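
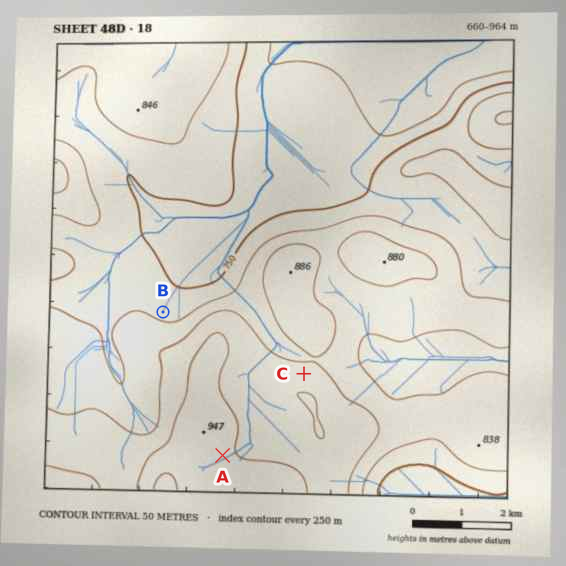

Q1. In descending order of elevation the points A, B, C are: A C B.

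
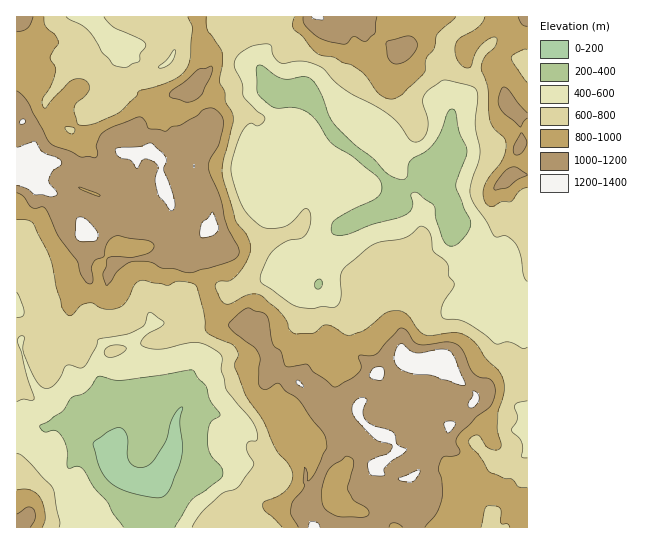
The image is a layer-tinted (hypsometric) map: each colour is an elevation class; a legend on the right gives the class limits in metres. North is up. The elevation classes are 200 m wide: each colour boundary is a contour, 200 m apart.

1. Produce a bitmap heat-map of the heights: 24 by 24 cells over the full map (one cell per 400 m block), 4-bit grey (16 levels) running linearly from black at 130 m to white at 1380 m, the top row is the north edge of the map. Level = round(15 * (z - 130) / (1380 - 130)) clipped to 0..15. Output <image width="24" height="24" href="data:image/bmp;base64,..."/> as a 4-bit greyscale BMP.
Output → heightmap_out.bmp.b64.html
<image width="24" height="24" href="data:image/bmp;base64,Qk2WAQAAAAAAAHYAAAAoAAAAGAAAABgAAAABAAQAAAAAACABAAATCwAAEwsAABAAAAAAAAAAAAAAABEREQAiIiIAMzMzAERERABVVVUAZmZmAHd3dwCIiIgAmZmZAKqqqgC7u7sAzMzMAN3d3QDu7u4A////ALhVMyNnd5y6u7qpiZdUIRI1d5uqzMypmHVDEAEjVnqqzdyZh1QxAREkVoqrzdyohkMhEREkV5m83czJhkQyIiEjWZrMy7zMlmVDMzIleqy7zMzMpmdlREQ1i7uqzd3ahmZ2ZWVXm6mZq8u4Zmd3dmZ5vIiHiZd2VWeIl3eJmXVXeHZURXiaqYiYdkRGd3dURXirqrvLllRFd3dVVXnNurzMl2VEVmU0VorNu8zMdVZDM0Qkd7zLvMy7ZFVUQzMmmO28zNzJVVVEQzI2mu26zdvJVURDNEIlesqJu7vLZUQ0RGU1iriHipqqdUM0VnU1m6iIeIq5YyJGeIVWqZiHZmepU1Roipd4mJh2VWaYZWeaq7iIiKhlZ3eHd3rLuqmImg=="/>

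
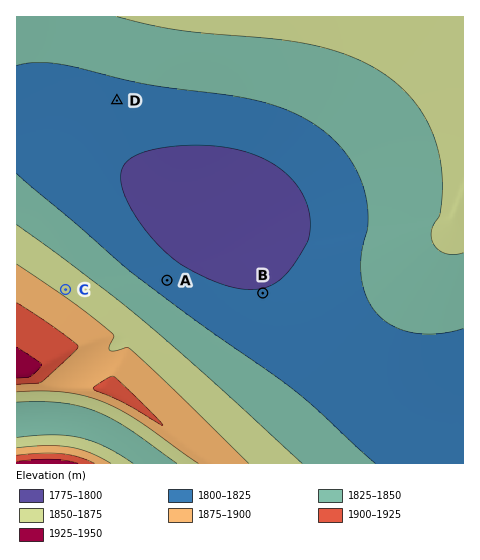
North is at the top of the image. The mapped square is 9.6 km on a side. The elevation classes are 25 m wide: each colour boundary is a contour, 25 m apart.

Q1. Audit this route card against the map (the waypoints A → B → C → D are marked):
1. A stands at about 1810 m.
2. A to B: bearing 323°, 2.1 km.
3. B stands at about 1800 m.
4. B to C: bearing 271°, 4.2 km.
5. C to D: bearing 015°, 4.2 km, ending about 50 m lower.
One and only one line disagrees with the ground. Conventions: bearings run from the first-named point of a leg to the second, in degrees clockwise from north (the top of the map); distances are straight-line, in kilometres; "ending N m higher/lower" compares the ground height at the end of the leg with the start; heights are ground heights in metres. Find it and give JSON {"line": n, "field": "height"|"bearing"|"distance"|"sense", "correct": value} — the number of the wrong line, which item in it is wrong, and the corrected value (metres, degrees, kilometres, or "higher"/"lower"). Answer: {"line": 2, "field": "bearing", "correct": 98}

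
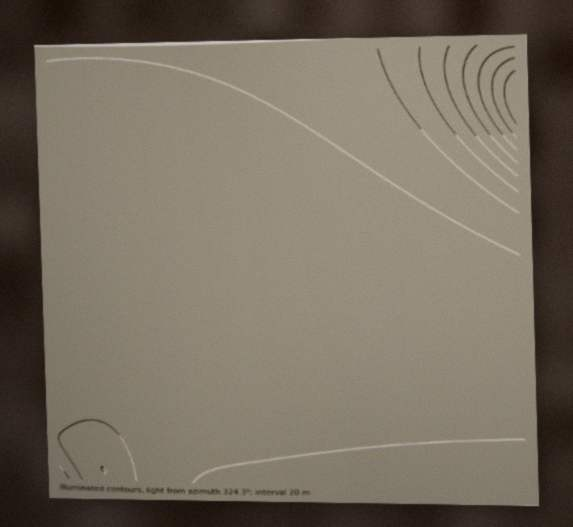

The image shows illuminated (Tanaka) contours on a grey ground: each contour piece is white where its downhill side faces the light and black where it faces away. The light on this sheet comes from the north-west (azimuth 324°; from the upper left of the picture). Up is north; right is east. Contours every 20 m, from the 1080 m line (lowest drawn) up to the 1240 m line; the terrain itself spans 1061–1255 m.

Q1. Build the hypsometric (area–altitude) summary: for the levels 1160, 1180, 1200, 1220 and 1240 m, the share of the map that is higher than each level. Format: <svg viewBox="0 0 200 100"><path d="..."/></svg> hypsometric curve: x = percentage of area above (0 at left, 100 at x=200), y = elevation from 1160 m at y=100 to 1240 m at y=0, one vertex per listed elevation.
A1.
<svg viewBox="0 0 200 100"><path d="M194 100l-3-25-5-25-25-25-150-25"/></svg>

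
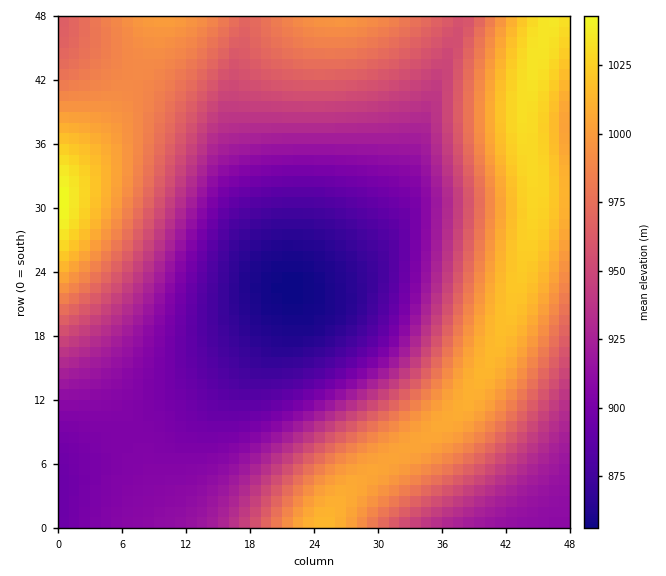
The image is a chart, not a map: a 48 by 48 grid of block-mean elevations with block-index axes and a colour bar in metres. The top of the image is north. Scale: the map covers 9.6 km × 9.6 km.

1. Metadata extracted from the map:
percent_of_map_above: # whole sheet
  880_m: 90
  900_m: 80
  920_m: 63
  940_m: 53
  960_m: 43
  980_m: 31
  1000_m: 17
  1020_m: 6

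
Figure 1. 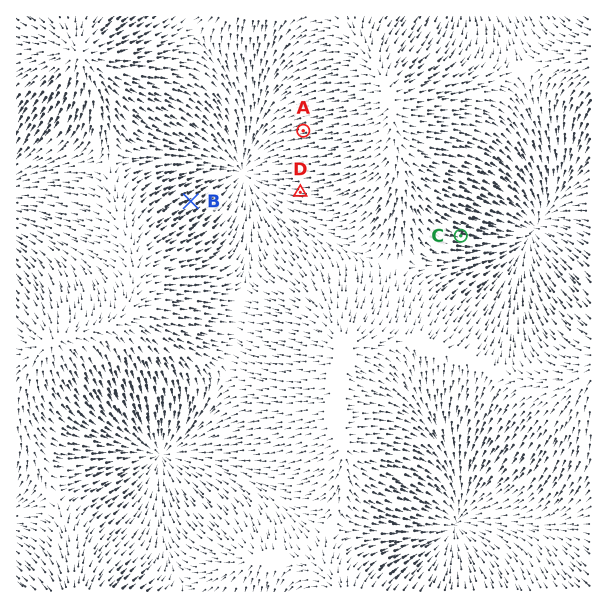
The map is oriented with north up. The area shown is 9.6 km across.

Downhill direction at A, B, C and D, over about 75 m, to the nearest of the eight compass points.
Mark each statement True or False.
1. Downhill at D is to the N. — False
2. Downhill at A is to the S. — False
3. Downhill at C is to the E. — True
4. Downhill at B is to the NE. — True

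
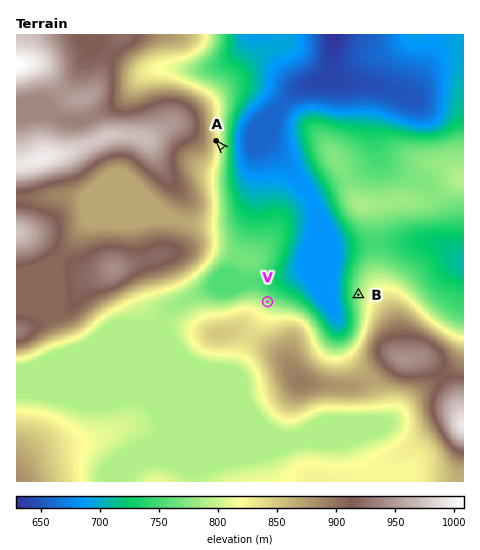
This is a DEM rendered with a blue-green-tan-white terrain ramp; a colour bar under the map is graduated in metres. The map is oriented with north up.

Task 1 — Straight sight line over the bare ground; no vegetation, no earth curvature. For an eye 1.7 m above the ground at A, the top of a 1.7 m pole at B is in view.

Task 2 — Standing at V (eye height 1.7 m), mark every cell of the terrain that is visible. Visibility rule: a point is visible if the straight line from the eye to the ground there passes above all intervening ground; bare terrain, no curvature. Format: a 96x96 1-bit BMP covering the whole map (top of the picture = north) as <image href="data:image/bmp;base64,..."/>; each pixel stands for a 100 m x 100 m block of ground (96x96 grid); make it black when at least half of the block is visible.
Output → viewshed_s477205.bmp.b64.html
<image width="96" height="96" href="data:image/bmp;base64,Qk2+BAAAAAAAAD4AAAAoAAAAYAAAAGAAAAABAAEAAAAAAIAEAAATCwAAEwsAAAIAAAAAAAAA////AAAAAAAAAAAAAAAAAAAAAAAAAAAAAAAAAAAAAAAAAAAAAAAAAAAAAAAAAAAAAAAAAAAAAAAAAAAAAAAAAAAAAAAAAAAAAAAAAAAAAAAAAAAAAAAAAAAAAAAAAAAAAAAAAAAAAAAAAAAAAAAAAAAAAAAAAAAAAAAAAAAAAAAAAAAAAAAAAAAAAAAAAAAAAAAAAAAAAAAAAAAAAAAAAAAAAAAAAAAAAAAAAAAAAAAAAAAAAAAAAAAAAAAAAAAAAAAAAAAAAAAAAAAAAAAAAAAAAAAAAAAAAAAAAAAAAAAAAAAAAAAAAAAAAAAAAAAAAAAAAAAAAAAAAAAAAAAAAAAAAAAAAAAAAAAAAAAAAAAAAAAAAAAAAAAAAAAAAAAAAAAAAAAAAAAAAAAAAAAAAAAAAAAAAAAAAAAAAAADAAAAAAAAAAAAAAAPAAAAAAAAAAAAAAAfAAAAAAAAAAAAAAAfAAAAAAAAAAAAAAA/AAAAAAAAAAAAAAA/AAAAAAAAAAAAAAA/gAAAAAAAAAAAQAB/gAAAAAAAAAAA4AB/gAAAAAAAAAAB8AD/gAAAAAAAAAAB8AD/gAAAAAAAAAAD8AH/gAAAAAAAAAAP4AP/gAAAAAAAAAAP4Af/AAAAAAAAAAAP4A//AAAAAAAAAAAP8D/+AAAAAAAAAAAf+P/+AAAAAAcAAAB////8AAAAAAf//AH////4AAAAAAP//4/////4AAAAAAP////////4AAAAAAAB///////4AAAAAAAAf//////4AAAAAAAAP//////4AAAAAAAAD/8H///4AAAAAAAAA/4D///4AAAAAAAAAf4B///8AAAAAAAAAf4B////AAAAAAAAAPwA////wAAAAAAAAfwAf////gAAAAAAA/wAH/////wAAAAAB/wAB/////8AAAAAD/wAA/////8AAAAAH/wAA/////8AAAAAP/wAA//B//8AAAAAP/wAA/+AAB8AAAAAf/wAA/8AAB8AAAAAMfwAA/8AAA8AAAAAAPwAA/4AAA8AAAAAAfwAA/4AAB8AAAAAAfwAA/4AAB4AAAAAA/wAB/4AAAwAAAAAA/wAB/wAAAgAAAADB/wAB/wAAAAAAAAHn/wAD/gAAAAAAAAP//wAD/AAAAAAAAAf//wAD+AAAAAAAAIH//wAH8AAAAAAAA4D//wAH4AAAAAAAAAA//wAHwAAAAAAAAAAf/4AHgAAAAAAAAAAH/4APAAAAAAAAAAAAf4AAAAAAAAAAAAAAP8AAAAAAAAAAAAAAH+AAAAAAAAAAAAAAB/AAAAAAAAAAAAAAA/wAAAAAAAAAAAAAAf4AAAAAAAAAAAAAAP+AAAAAAAAAAAAAAP/AAAAAAAAAAAAAAH/gAAAAAAAAAAAAAB/8AAAAAAAAAAAAAAf8AAAAAAAAAAAAAAf+AAAAAAAAAAAAAAf/AAAAAAAAAAAAAAf/AAAAAAAAAAAAAAP/gAAAAAAAAAAAAAH/gAAAAAAAAAAAAAD/gAAAAAAAAAAAfAD+AAAAAAAAAAAAfAD8AAAAAA="/>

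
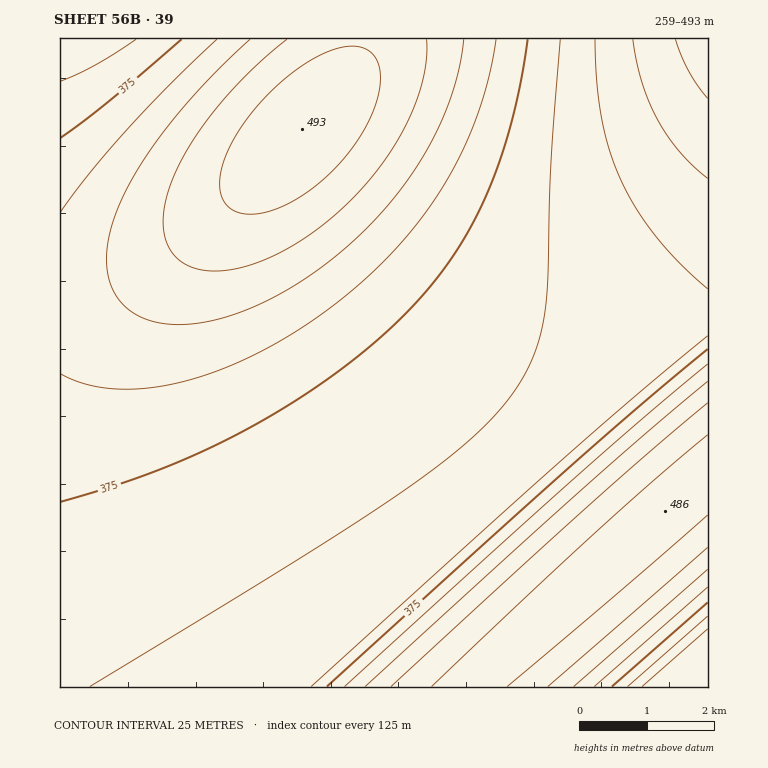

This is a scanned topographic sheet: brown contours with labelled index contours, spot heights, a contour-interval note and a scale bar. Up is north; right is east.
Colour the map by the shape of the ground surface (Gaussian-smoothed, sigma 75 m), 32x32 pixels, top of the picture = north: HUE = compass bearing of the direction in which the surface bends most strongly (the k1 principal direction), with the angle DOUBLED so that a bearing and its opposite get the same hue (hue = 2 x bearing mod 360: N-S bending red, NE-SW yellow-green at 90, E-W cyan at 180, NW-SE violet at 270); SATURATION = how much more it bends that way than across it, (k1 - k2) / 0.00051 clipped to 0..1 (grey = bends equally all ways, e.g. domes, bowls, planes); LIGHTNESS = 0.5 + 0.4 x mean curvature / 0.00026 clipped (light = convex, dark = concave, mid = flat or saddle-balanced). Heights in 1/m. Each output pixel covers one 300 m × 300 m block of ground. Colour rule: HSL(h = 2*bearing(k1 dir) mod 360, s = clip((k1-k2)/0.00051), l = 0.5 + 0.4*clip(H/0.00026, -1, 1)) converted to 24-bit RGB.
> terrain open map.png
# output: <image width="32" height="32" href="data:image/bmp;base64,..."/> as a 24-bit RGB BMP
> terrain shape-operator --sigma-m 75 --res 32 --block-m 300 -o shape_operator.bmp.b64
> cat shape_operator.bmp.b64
<image width="32" height="32" href="data:image/bmp;base64,Qk02DAAAAAAAADYAAAAoAAAAIAAAACAAAAABABgAAAAAAAAMAAATCwAAEwsAAAAAAAAAAAAAf4B/f4B/f4B/f4B/f4B/f4B/f4B/f4B/f4B/f4B/f4B/SH9eADMUS5Voqn6Zq36Zq36aq36aq36arH6arH6arH6arH6aq36aq36aq36Zq36Zqn6ZT5drADMURH9bf4B/f4B/f4B/f4B/f4B/f4B/f4B/f4B/f4B/f4B/f4B/f4B/f4B/V4FoADMUO41bqX6Yq36Zq36aq36aq36arH6arH6arH6arH6aq36aq36aq36aq36Zqn6ZXZ12ADUVNHpPgIB/f4B/f4B/f4B/f4B/f4B/f4B/f4B/f4B/f4B/f4B/f4B/f4B/ZIFwATsXKoNNqH6Xq36Zq36aq36aq36arH6arH6arH6arH6aq36aq36aq36aq36Zqn6Zn2qKAkIbgIB/f4B/f4B/f4B/f4B/f4B/f4B/f4B/f4B/f4B/f4B/f4B/f4B/f4B/boF1BEgfG3U+pnyVq36Zq36aq36aq36arH6arH6arH6arH6aq36aq36aq36aq36aqn6ZoXOPgIB/gIB/f4B/f4B/f4B/f4B/f4B/f4B/f4B/f4B/f4B/f4B/f4B/f4B/f4B/dYF6C1gpD2UwpHmTq36Zq36aq36aq36arH6arH6arH6arH6aq36aq36aq36aq36aq36ZgIB/gIB/gIB+f4B+f4B+f4B/f4B/f4B/f4B/f4B/f4B/f4B/f4B/f4B/f4B/f4B/eoB8FWY1BlMlonSQq36Zq36aq36aq36arH6arH6arH6arH6arH6aq36aq36aq36agIB+gIB+gIB+f4B+f4B+f4B+f4B+f4B+f4B+f4B/f4B/f4B/f4B/f4B/f4B/f4B/f4CAfIB+InJCAkIbn2uLq36Zq36aq36aq36arH6arH6arH6arH6arH6aq36aq36agH9+gIB+gIB+gIB+f4B+f4B+f4B+foB+foB+foB+foB+f4B/f4B/f4B/f4B/f4B/f4B/f4CAfoB/MnpOADUVXp13qn6Zq36aq36aq36arH6arH+arH+arH+arH6aq36agH9+gIB+gIB9gIB9f4B9f4B9f4B9foB9foB9foB+foB+foB+foB/f4B/f4B/f4B/f4B/f4B/f4CAf4B/Q39aADMUUJhtqn6Zq3+aq3+aq3+arH+arH+brH+brH+brH+bgX9+gX99gYB9gYF9gIB9f4B9f4B9foB9foB9fYB9fYB9foB+foB+foB+f4B/f4B/f4B/f4B/f4CAf4CAf4CAU4FlADMUQJBgqX6Zq3+aq3+aq3+arH+brH+brH+brH+bgX59gX99gYB9gYB9gYF8gIF8f4F8foB8fYB8fYB8fYB8fYB9fYB9foB+foB+foB/f4B/f4B/f4B/f4CAf4CAf4CAYIJuADcWL4dSqH6Yq3+aq3+bq3+brH+brH+brH+bgn19gn59gn99goB8gYF8gYF8f4F7foF7fYF7fIF7fIB7fIB8fIB9fYB9fYB+foB+foB/f4B/f4B/f4CAf4CAf4CAf4CAa4J0A0QdH3pEpn6Xq3+bq3+bq3+brH+brH+cg319g319g358gn98goF8goJ7gIJ7f4F7fYF6fIF6e4F6e4F7e4B7fIB8fIB9fYB+foB+foB/foB/f4CAf4CAf4CAf4CAf4CAc4J5CFQmEms2pHuWq3+bq3+bq3+crH+chH1/hHx9hH18g398g4B8g4F7goJ7gIJ6foJ6fIF6e4F5eoF6eoF6e4F7e4B8fIB9fYB+fYB+foB/foB/f4CAf4CAf4GAf4GAf4GBeIJ9EWMyCVoponeUq3+bq3+cq3+chXyAhXx+hXx9hX18hH98hIF7g4J7gYN6f4J5fIJ5e4J5eYF5eYF5eYF6eoF7e4F8fIF9fIF+fYF/foF/foGAfoGAf4GAf4GBf4GBf4GBe4J/HnA/A0kfoG+Tq3+cq3+chnyChnyAhnx+hnx8hn58hYB7hIJ7hIR6gYN6foJ5e4J4eYJ4eIF4eIF5eYF6eoF7eoF9e4F9fIF+fYF/foF/foGAfoGAf4GBf4GBf4GBf4GBfYKBLXlMADsYY2Wfq3+ch3yEh3yCiHyBiHx+iHx8h358hoF7hYN7g4R6f4N5fIN4eYJ3d4J3d4J4d4J5eIF7eYF8eoF9e4F+fIF+fYF/fYGAfoGAfoGBfoGBfoKBfoKCfoGCfoKCPX9ZADMVVZp7h3yGiHyFiXyDinyBinx/iXx8iH98h4J8hoR7goR6foR5eoN4d4N3doJ3doJ4d4J6eIJ7eYJ8eoF9e4F+fIF/fYF/fYKAfoKBfoKBfoKCfoKCfoKCfoGCfoGCTYJlADMVh3uIiXuIinyGi3yEjH2CjH1/i319iYB9iIN8hoV7gYV6fYR5eIN3doN3doJ4doJ5doJ6d4J8eIJ9eoJ+e4J+fIJ/fYKAfYKAfoKBfoKCfoKCfoKCfoKDfoGDfoGDW4RvhXuIiXuKi3yJjXyHjn2Fjn2DjX6AjH5+ioF+iIR9hoZ8gIV6e4R4d4N3dYN4dYN5dYN6doJ7d4J8eIJ9eoJ+e4J/fIKAfIKAfYKBfYOBfYOCfoODfoKDfYKDfYGDfYCDgnqIhnuKi3uMjXyKj32JkH6GkH6Ej3+BjX9/i4J/iIV+hIZ9foV7eYR4doR4dYN5dYN6dYN7doN8d4N9eIN+eYN/e4N/fIOAfIOBfYOBfYOCfYODfYODfYKDfYGDfYGDf3mIg3qJiHuLjnyNkH2MkX6Kkn+Ikn+FkYCDjoCAi4OAiIV/g4Z+fIR7eIR6doR6dYR7dIN7dYN8doN9d4N+eIN/eYN/e4OAe4OAfIOBfIOCfYODfYODfYODfYKDfIGDe3iHgHmJhXqLi3yNkH2Pkn6NlH+LlYCJlIGHkoGEj4GCi4SBh4aBgYV+e4R8eIR8doR8dIR8dIR9dYR9doN+d4N+eIN/eYOAeoOAe4OBfISCfISCfIODfIODfIKDfIGDeHeHfHiIgXqKh3uMjX2Pkn6QlH+OloCNl4GLloKIk4KGkIKEi4SCh4aCf4V/e4R+eIR+dYR+dIR+dIR+dYR+doR/d4R/eIR/eYSAeoSBe4SBe4SCfISDfISEfIKDe4GDdniGd3eIfHmJgnqLiXyOkH6RlICQl4GPmIKOmIKMl4OKlIOIkIOGi4SEhoaDf4WBe4WAd4WAdYR/dIR/dIR/dYR/doR/d4R/eYSAeYSAeoSBe4SBe4SCe4ODe4ODe4GDdXqGdnmHd3eIfXmKg3yMi36PkoCRloGRmIKQmoOOmoSNmISLlISJkISHioSGg4WEf4WDeoWCd4WBdYWBdYWAdYSAdoSAd4SAeISAeYSAeYSAeoSBeoSCeoOCeoODeoKDdXuFdXqGdnmHeHiIfnqKhX2Mjn+QlIGRl4KRmoOQm4SPm4SOmISMlISLj4SJiYSHg4SFfoWFeoWEd4WCdoWCdYWBdYSAdoSAd4SAeISAeYSAeYSAeoOBeoOCeoOCeoKCdHyEdHyFdXuGdnqHeXqIgHyKiH+MkIGQlYKQmYOQm4SQnISPm4WOmIWNlISMj4SKiYSJgoKGfoSFeoWFd4WDdoWCdoSBdoSAd4SAd4R/eIR/eYSAeYOAeYOBeYKBeYKCdH2EdH2EdH2FdXyFd3yGenuHgX6JioCNkYKPloOPmoSPnISPnIWPm4WOmISNk4SMjoSLiIOJgYGGfYOFeoSFeISDd4SCdoSBd4SAd4R/eIR/eIN/eIN/eYKAeYKAeYGBdH6Dc36Dc36EdH6Edn2FeH2FfH2GhICJjYKMkoONloSNmoSOnISOnISOmoSOl4SNkoOMjYOLh4KJgICGfYKFeoOEeISDd4SCd4SAd4N/d4N/eIN/eIJ/eIJ/eIF/eIGAdX+CdH6Cc36Dc3+DdH+Ddn+Een+Efn+FhoGIjYOJkoOKl4OLmoSMnISMm4SNmYONloOMkYKLjIKKhoGIf4CFfYGEe4OEeYOCeIOBeIOAeIN/eIJ+eIJ+eIF+eIF+eIB+dX+BdH+Cc3+Cc3+Cc4CCdYCDeIGDe4GDgICEiIKFjYKGk4OHl4OImoOKm4OKmoOLmIKLlIKLkIGKi4GJhYCHf3+EfYGDe4KDeoKBeYKAeIJ+eIJ+eIF9eIF9d4B9d399"/>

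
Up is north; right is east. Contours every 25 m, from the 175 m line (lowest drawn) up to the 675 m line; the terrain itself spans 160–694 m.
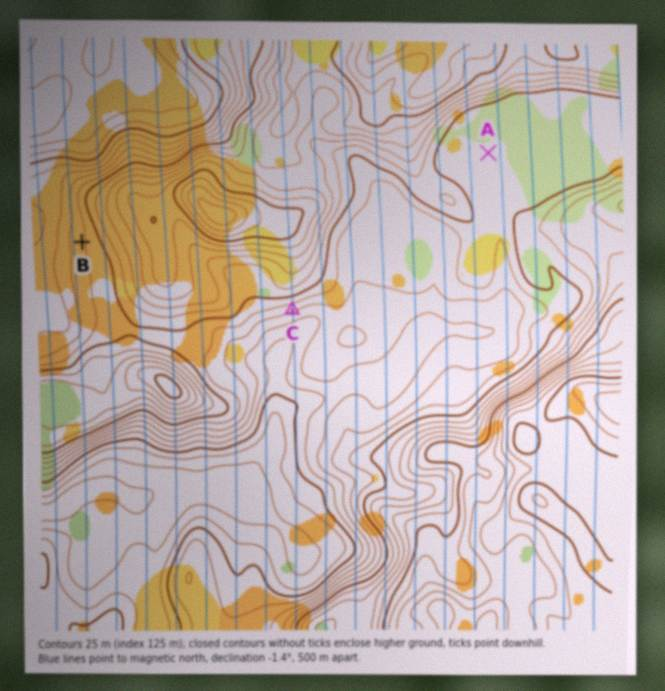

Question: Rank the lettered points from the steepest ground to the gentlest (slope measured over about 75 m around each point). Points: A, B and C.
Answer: C B A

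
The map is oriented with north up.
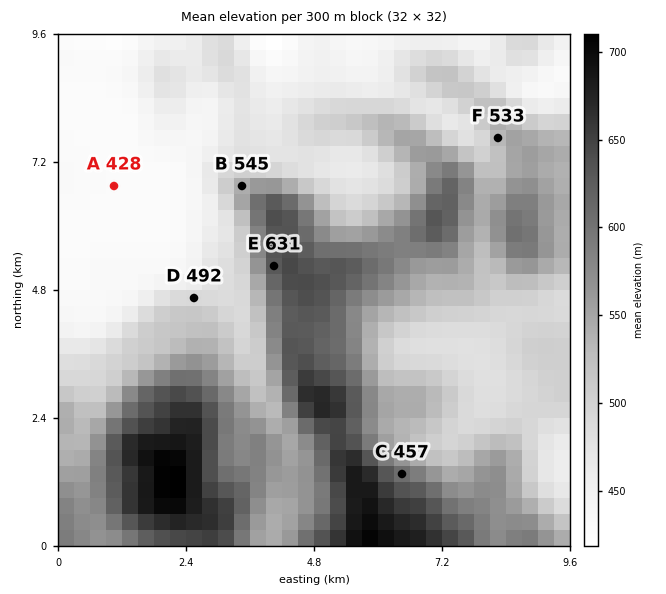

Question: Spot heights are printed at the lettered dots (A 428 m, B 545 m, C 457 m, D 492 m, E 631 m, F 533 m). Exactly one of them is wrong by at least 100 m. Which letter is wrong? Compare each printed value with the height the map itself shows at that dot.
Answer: C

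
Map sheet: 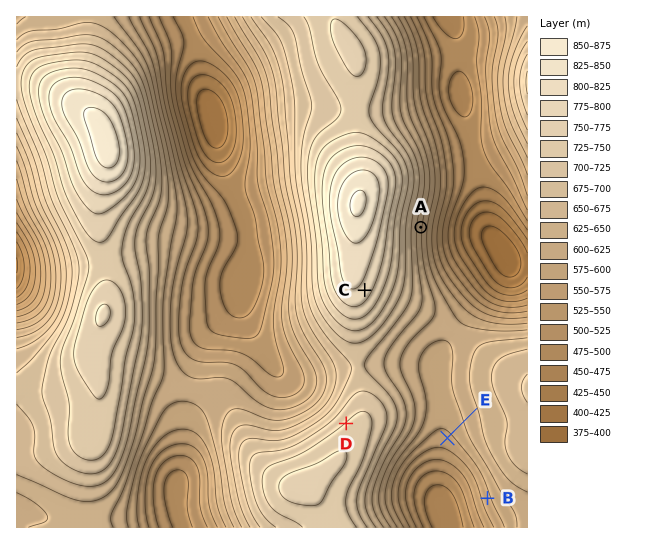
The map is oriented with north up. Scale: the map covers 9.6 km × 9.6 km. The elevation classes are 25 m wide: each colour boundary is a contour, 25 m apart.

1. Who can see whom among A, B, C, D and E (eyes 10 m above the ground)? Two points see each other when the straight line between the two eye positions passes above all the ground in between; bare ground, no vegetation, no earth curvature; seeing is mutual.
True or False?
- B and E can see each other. True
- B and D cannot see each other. True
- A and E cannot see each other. True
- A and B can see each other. False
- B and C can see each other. True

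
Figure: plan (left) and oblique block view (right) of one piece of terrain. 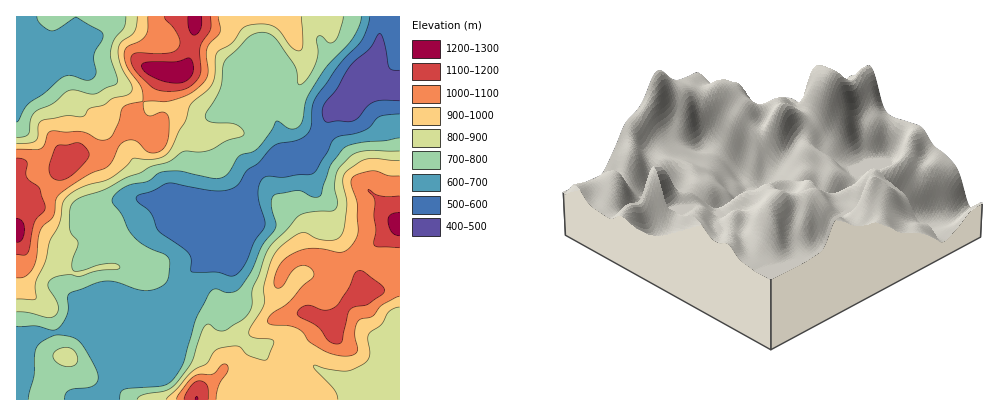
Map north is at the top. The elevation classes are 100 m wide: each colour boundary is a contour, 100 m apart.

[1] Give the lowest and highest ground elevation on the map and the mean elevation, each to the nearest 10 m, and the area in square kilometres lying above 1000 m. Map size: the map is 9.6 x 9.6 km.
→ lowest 460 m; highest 1270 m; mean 810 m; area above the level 17.6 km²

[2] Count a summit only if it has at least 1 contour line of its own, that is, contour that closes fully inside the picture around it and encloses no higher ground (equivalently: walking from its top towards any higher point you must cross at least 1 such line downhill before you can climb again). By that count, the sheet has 3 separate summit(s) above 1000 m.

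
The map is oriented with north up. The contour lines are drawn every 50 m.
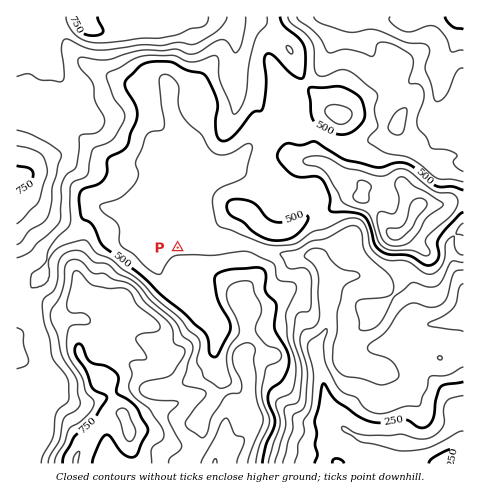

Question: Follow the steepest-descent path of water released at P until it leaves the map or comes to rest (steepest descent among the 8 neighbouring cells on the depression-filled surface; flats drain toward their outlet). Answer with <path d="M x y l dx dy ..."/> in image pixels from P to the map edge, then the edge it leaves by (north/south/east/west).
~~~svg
<path d="M178 248l8-9 0-1 1 0 6 6 3 1 56 0 15 7 14 1 11 5 24-1 5 5 5 8 0 36 2 5 0 14-3 8-6 7-3 4-1 4 0 8 3 4 1 7 3 8 3 20 1 1 2 11 2 5 13 16 5 4 15 7 20 1 1 1 6 0 2 3 33 0 1-2 8-1 3-2 3-1 14-13 5-11 4 2"/>
exit: east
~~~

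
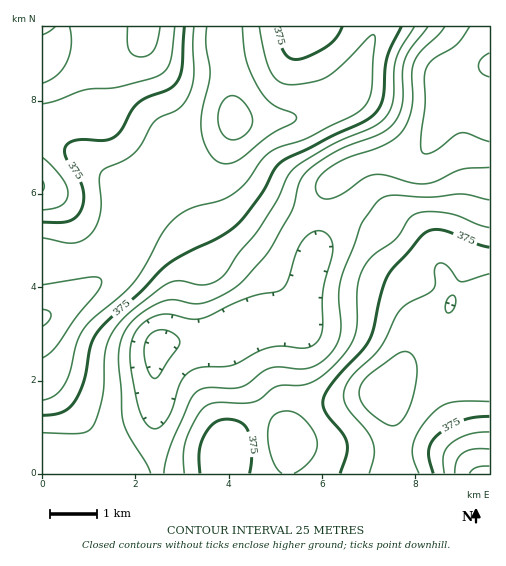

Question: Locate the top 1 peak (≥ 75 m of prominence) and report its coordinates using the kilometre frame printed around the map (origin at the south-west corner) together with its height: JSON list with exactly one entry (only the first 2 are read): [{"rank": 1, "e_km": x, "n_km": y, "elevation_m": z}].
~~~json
[{"rank": 1, "e_km": 4.11, "n_km": 7.59, "elevation_m": 461}]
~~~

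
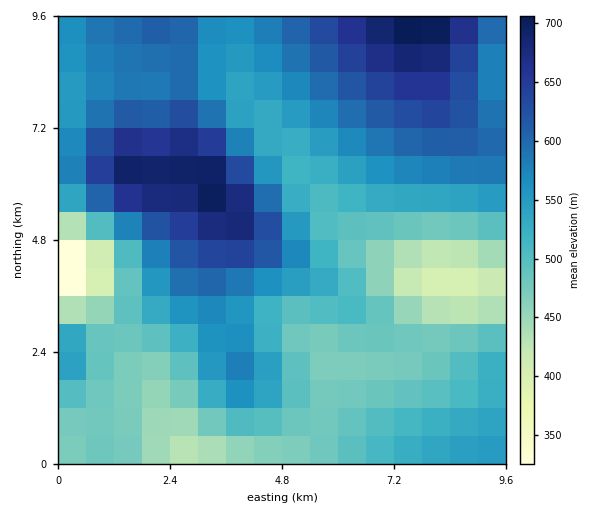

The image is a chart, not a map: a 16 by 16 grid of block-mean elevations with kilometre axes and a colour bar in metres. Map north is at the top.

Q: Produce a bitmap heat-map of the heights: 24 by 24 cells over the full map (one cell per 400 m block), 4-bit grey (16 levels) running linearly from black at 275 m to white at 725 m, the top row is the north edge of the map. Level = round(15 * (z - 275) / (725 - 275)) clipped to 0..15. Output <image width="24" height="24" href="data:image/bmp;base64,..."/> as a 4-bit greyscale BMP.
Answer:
<image width="24" height="24" href="data:image/bmp;base64,Qk2WAQAAAAAAAHYAAAAoAAAAGAAAABgAAAABAAQAAAAAACABAAATCwAAEwsAABAAAAAAAAAAAAAAABEREQAiIiIAMzMzAERERABVVVUAZmZmAHd3dwCIiIgAmZmZAKqqqgC7u7sAzMzMAN3d3QDu7u4A////AGd3ZlVWZmd3iImZmWd3ZlZnd3d3eIiZmXd3ZmZ4iHd3eIiImXd3ZmeZmHd3d3eIiJd3ZniaqYd3d3d3iKh3ZniqqXdmZ3d3iJh3d4mqmHd3d3d3eId3iJmqmHd3d3ZmZkVniaqqmIiIh2VVVSNXiqu6qZmIdlRERRJHmrvLu6mHdlREVSNXm8zMy6mHdmVVZkZ5vM3d3Kh3d3dmd3irzd3u25h4iIiIiJrN7t7uypiImZmZmave7u7tuYiJmaqqqqve7e7bqYiZqqu7u5vN3N3KmImaq7u7u5q8u8ypmZmqu8zMupqru7upmZqrvMzMupqqqrqZmaq8zN3cupqqq7qZmqu83d7cupqru7qZqrvM3u7tyqq7u7qqqrvN3u/tyg=="/>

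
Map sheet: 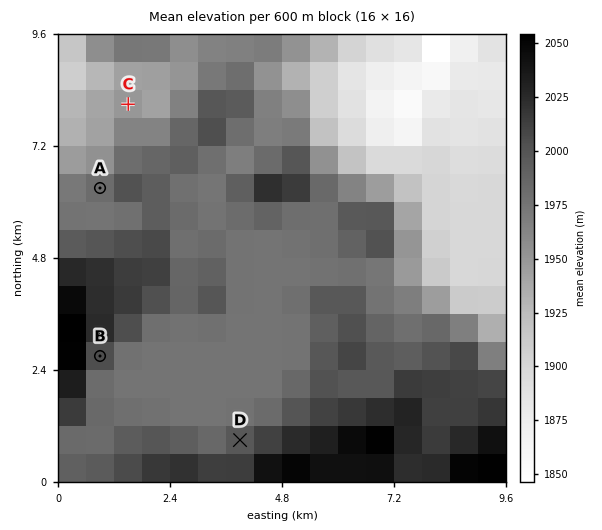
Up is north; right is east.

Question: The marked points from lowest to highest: C A D B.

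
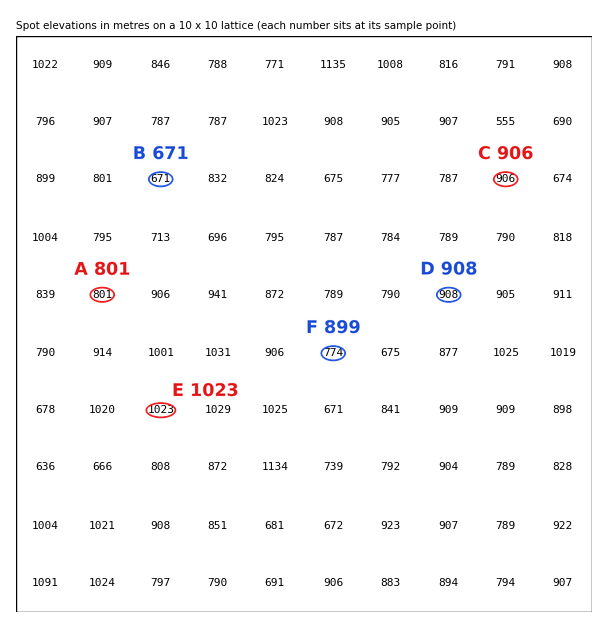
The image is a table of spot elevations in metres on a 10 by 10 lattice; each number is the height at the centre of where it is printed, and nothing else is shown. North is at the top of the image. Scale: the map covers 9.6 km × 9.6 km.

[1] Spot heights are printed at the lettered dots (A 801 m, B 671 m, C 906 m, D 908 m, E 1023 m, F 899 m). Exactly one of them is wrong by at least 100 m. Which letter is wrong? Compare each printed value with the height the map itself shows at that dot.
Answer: F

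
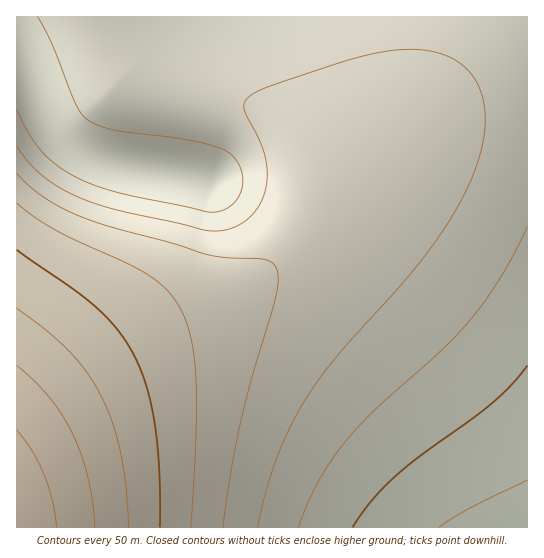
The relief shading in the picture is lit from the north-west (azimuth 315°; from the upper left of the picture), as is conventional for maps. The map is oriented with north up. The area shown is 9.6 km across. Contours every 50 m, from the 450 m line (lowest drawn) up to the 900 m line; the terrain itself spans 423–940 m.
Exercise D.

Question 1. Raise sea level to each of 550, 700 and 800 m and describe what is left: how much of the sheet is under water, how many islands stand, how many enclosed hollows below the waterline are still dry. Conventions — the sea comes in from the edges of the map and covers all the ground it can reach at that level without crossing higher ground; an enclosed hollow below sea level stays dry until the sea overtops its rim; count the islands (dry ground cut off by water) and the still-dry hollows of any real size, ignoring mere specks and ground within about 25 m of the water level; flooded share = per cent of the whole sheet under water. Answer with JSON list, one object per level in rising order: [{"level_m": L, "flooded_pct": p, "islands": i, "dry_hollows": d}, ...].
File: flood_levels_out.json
[{"level_m": 550, "flooded_pct": 20, "islands": 0, "dry_hollows": 0}, {"level_m": 700, "flooded_pct": 82, "islands": 0, "dry_hollows": 0}, {"level_m": 800, "flooded_pct": 93, "islands": 0, "dry_hollows": 0}]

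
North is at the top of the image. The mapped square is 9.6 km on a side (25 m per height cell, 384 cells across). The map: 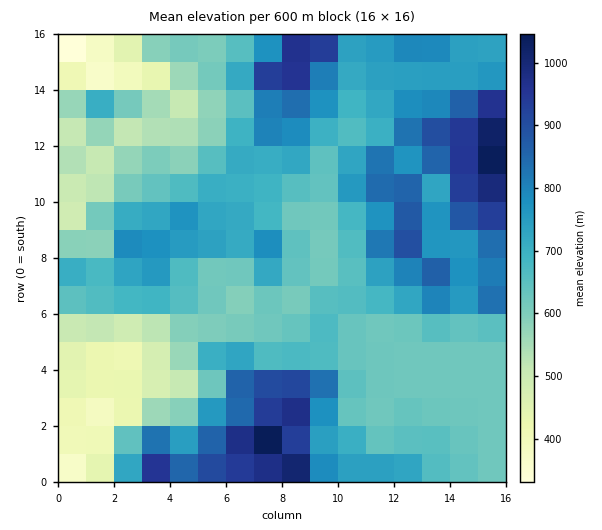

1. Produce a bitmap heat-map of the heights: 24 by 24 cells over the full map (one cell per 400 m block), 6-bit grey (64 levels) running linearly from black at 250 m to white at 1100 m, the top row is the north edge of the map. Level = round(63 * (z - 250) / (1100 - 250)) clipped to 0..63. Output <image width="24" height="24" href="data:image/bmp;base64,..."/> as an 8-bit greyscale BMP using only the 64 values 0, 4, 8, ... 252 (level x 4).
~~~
<image width="24" height="24" href="data:image/bmp;base64,Qk12BgAAAAAAADYEAAAoAAAAGAAAABgAAAABAAgAAAAAAEACAAATCwAAEwsAAAABAAAAAAAAAAAAAAEBAQACAgIAAwMDAAQEBAAFBQUABgYGAAcHBwAICAgACQkJAAoKCgALCwsADAwMAA0NDQAODg4ADw8PABAQEAAREREAEhISABMTEwAUFBQAFRUVABYWFgAXFxcAGBgYABkZGQAaGhoAGxsbABwcHAAdHR0AHh4eAB8fHwAgICAAISEhACIiIgAjIyMAJCQkACUlJQAmJiYAJycnACgoKAApKSkAKioqACsrKwAsLCwALS0tAC4uLgAvLy8AMDAwADExMQAyMjIAMzMzADQ0NAA1NTUANjY2ADc3NwA4ODgAOTk5ADo6OgA7OzsAPDw8AD09PQA+Pj4APz8/AEBAQABBQUEAQkJCAENDQwBEREQARUVFAEZGRgBHR0cASEhIAElJSQBKSkoAS0tLAExMTABNTU0ATk5OAE9PTwBQUFAAUVFRAFJSUgBTU1MAVFRUAFVVVQBWVlYAV1dXAFhYWABZWVkAWlpaAFtbWwBcXFwAXV1dAF5eXgBfX18AYGBgAGFhYQBiYmIAY2NjAGRkZABlZWUAZmZmAGdnZwBoaGgAaWlpAGpqagBra2sAbGxsAG1tbQBubm4Ab29vAHBwcABxcXEAcnJyAHNzcwB0dHQAdXV1AHZ2dgB3d3cAeHh4AHl5eQB6enoAe3t7AHx8fAB9fX0Afn5+AH9/fwCAgIAAgYGBAIKCggCDg4MAhISEAIWFhQCGhoYAh4eHAIiIiACJiYkAioqKAIuLiwCMjIwAjY2NAI6OjgCPj48AkJCQAJGRkQCSkpIAk5OTAJSUlACVlZUAlpaWAJeXlwCYmJgAmZmZAJqamgCbm5sAnJycAJ2dnQCenp4An5+fAKCgoAChoaEAoqKiAKOjowCkpKQApaWlAKampgCnp6cAqKioAKmpqQCqqqoAq6urAKysrACtra0Arq6uAK+vrwCwsLAAsbGxALKysgCzs7MAtLS0ALW1tQC2trYAt7e3ALi4uAC5ubkAurq6ALu7uwC8vLwAvb29AL6+vgC/v78AwMDAAMHBwQDCwsIAw8PDAMTExADFxcUAxsbGAMfHxwDIyMgAycnJAMrKygDLy8sAzMzMAM3NzQDOzs4Az8/PANDQ0ADR0dEA0tLSANPT0wDU1NQA1dXVANbW1gDX19cA2NjYANnZ2QDa2toA29vbANzc3ADd3d0A3t7eAN/f3wDg4OAA4eHhAOLi4gDj4+MA5OTkAOXl5QDm5uYA5+fnAOjo6ADp6ekA6urqAOvr6wDs7OwA7e3tAO7u7gDv7+8A8PDwAPHx8QDy8vIA8/PzAPT09AD19fUA9vb2APf39wD4+PgA+fn5APr6+gD7+/sA/Pz8AP39/QD+/v4A////ACAkQHDQzLS4yMjI1OzEmJSUmJyEeHRsbCwoQHjIwKioxNjc7NyolJCMeHh8eHRwbDAkMFyUoIiYuNTY8NygjIh4cHR8dHRwbDAoJDBQcGyAqLS41NzAjHhsbHR0cHBsbDA4LDA4QEhYiKy81NTImHBsbGxsbGxsbDg8MDQ8SExcdKzAvMS4qHx0cGxsbGxsbDw0MDA4SFhwlKCQhIiEgHRwcHBsbGxsbEA8PDQ0RFhsdGxwcHB0cGxsbGxwcGxsbFBUVFRQXGhsaGhsbHB4hHRwbGx8eHSAfGx0dHh8gHx0bGRkbGh0gIB8gICUnIygrISMiIyUiHx0bGRwfGxscHR0hJiovKCguIiEdISglIBwbGyElHxsbHSQnKS8rJiYqGxoZJiomIyQjIicpHxsbHSYsLy8jIyoqExQcKCYmKikjIiIiHBsbHSQpLS8kJzAuERQeISAjJiQjIyEgHBscICMnLS8jLTYzEhMWGh4dISEjIiEhHhseJCcsMScjMDc2FhISGBwbGxwhISEhIh0eJSsxKiMmMjY7FRUTFhkaGBkfIyMjJSAdICgoJSwxMzc8EhgVExYWFRcaICcoJyQfHiAiKjAyNDY7ERoeFRQWFRUXGyQrKikjHyEjKCssMDU6GR8kHhoVERYbHSQsLCwlISIkJycnKjA0Eg0MDQwMFBscIC41NDIkIiQlJSQkJSYnAwMEBw0WGxoaHSkuMzcpJCQkJScnJCQkBgkMDxUcGxobHSAmMjwxJCQmKSknJCQkA=="/>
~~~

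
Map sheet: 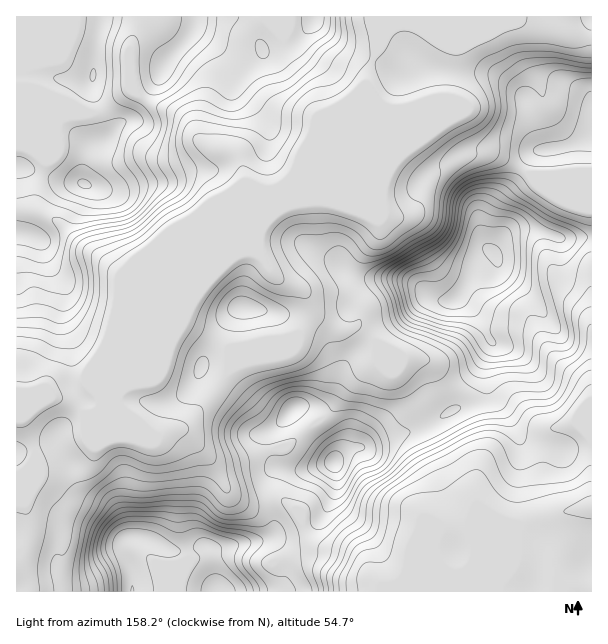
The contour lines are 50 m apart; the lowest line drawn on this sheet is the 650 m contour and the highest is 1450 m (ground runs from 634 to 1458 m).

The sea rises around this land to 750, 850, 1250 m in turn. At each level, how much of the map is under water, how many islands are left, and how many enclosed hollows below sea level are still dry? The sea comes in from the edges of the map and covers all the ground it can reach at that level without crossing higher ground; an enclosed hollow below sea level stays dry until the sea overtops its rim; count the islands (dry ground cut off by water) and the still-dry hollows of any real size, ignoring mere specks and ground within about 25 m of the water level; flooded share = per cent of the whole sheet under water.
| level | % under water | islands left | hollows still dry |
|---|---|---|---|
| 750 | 25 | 0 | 0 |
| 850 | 44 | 1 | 0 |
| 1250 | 93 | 3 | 0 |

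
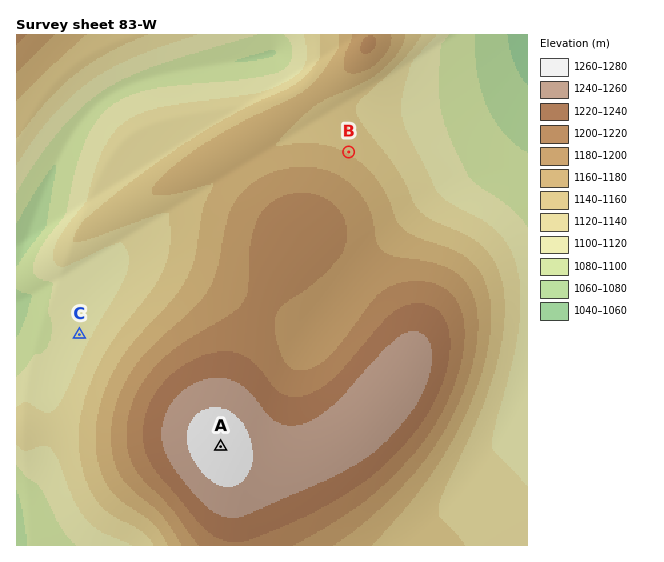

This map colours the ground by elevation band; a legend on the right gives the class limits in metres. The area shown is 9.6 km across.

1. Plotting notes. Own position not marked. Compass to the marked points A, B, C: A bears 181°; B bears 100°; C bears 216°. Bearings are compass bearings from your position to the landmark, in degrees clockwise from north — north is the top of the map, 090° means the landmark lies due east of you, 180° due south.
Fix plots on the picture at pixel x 227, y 131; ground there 1160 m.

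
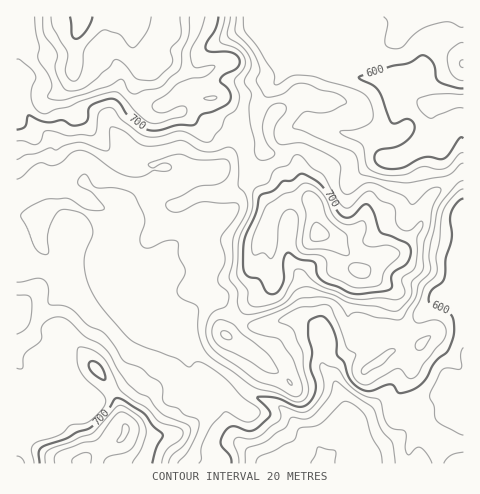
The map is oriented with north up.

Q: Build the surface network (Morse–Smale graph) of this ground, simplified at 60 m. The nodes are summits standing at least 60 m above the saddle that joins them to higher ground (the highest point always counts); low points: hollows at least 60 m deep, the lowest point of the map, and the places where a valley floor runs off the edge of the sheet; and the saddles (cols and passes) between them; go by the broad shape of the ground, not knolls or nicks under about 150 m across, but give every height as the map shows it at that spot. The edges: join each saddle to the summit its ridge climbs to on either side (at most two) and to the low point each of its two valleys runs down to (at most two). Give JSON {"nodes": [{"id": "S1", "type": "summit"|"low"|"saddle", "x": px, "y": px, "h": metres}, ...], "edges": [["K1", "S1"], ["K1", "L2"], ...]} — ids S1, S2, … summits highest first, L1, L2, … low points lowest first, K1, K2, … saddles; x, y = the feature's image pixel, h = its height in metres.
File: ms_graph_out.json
{"nodes": [
{"id": "S1", "type": "summit", "x": 82, "y": 18, "h": 809},
{"id": "S2", "type": "summit", "x": 318, "y": 234, "h": 766},
{"id": "S3", "type": "summit", "x": 84, "y": 460, "h": 763},
{"id": "L1", "type": "low", "x": 325, "y": 462, "h": 510},
{"id": "L2", "type": "low", "x": 463, "y": 102, "h": 567},
{"id": "K1", "type": "saddle", "x": 224, "y": 341, "h": 676},
{"id": "K2", "type": "saddle", "x": 244, "y": 150, "h": 667},
{"id": "K3", "type": "saddle", "x": 259, "y": 139, "h": 657},
{"id": "K4", "type": "saddle", "x": 456, "y": 176, "h": 647}],
"edges": [["K1", "S2"], ["K1", "S3"], ["K1", "L1"], ["K2", "S1"], ["K2", "S2"], ["K2", "L1"], ["K3", "S1"], ["K3", "L1"], ["K3", "L2"], ["K4", "S1"], ["K4", "S2"], ["K4", "L1"], ["K4", "L2"]]}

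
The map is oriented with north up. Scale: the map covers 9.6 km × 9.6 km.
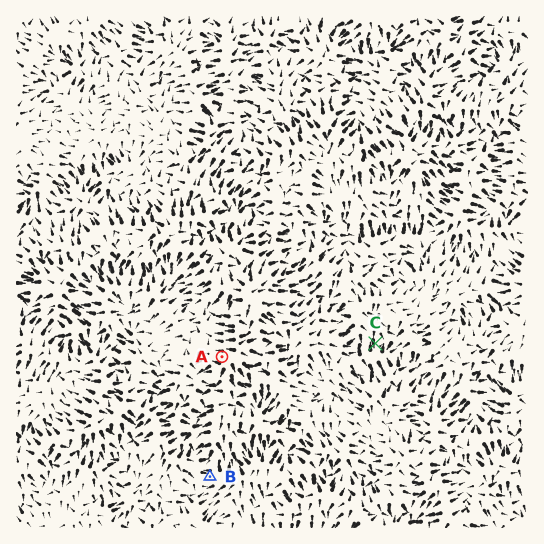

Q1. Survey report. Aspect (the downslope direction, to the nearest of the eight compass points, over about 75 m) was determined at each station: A NW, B W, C S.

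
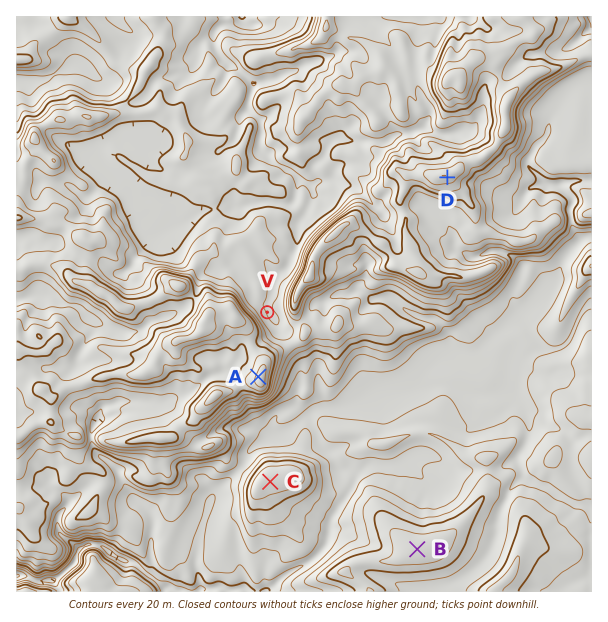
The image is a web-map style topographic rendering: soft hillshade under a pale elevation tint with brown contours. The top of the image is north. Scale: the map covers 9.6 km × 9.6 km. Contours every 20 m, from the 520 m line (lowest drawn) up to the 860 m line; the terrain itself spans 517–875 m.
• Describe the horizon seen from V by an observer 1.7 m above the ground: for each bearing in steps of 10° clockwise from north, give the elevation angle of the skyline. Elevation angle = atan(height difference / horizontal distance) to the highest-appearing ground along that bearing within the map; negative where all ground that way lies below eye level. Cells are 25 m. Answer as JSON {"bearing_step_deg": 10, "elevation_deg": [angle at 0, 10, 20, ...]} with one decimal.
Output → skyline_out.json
{"bearing_step_deg": 10, "elevation_deg": [0.2, 0.6, 0.7, 0.7, 5.8, 8.9, 11.2, 11.8, 11.1, 9.2, 6.3, 3.9, 3.9, 3.1, 2.4, 2.7, 3.9, 6.1, 7.9, 7.9, 11.1, 14.0, 16.0, 17.2, 17.7, 17.3, 16.1, 14.7, 12.8, 9.9, 5.3, 2.2, 1.2, 1.5, 1.6, 1.0]}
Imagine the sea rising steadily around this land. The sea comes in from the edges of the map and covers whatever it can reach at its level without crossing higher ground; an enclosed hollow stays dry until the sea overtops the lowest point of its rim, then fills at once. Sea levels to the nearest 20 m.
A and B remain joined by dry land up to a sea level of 640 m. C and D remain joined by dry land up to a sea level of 660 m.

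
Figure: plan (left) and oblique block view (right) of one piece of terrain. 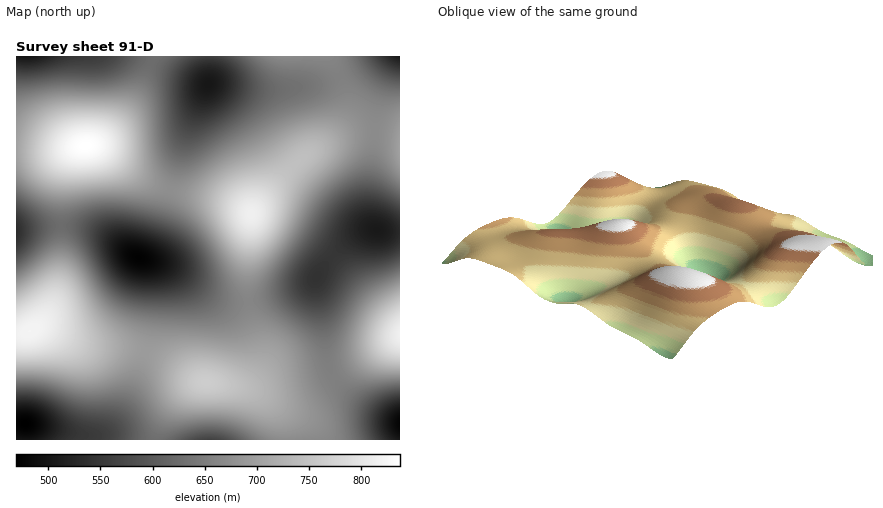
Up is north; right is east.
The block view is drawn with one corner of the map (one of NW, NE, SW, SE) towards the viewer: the NW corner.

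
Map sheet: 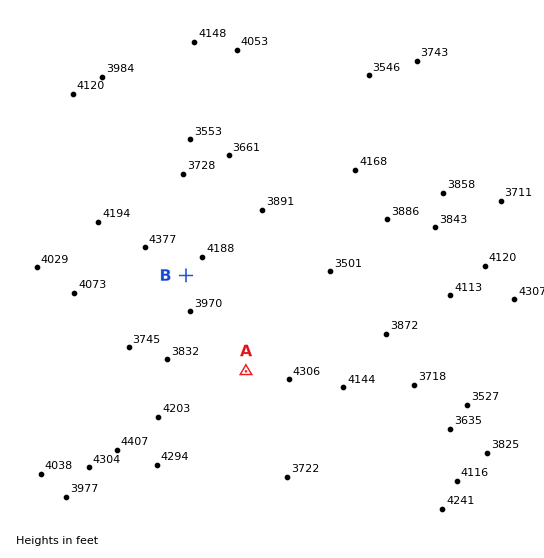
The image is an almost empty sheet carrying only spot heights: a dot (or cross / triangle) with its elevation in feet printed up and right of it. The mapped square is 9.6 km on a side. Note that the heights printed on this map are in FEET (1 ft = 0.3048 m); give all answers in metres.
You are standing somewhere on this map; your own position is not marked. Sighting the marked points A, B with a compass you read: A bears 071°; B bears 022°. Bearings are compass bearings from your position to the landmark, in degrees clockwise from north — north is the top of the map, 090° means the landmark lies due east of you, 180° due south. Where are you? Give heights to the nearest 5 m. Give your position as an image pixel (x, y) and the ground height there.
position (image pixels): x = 131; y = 411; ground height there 1280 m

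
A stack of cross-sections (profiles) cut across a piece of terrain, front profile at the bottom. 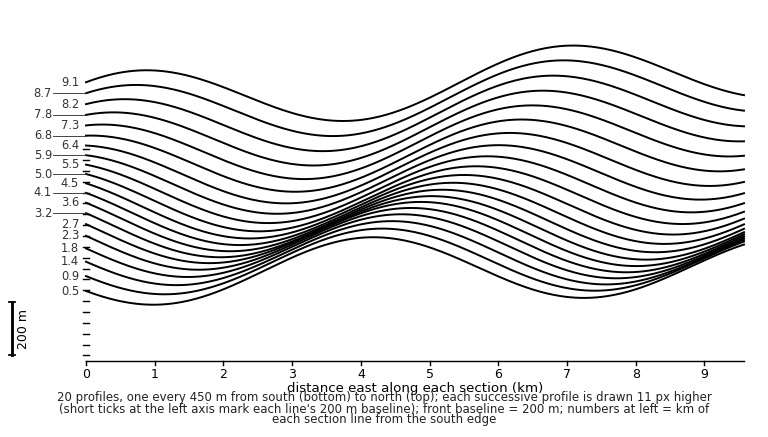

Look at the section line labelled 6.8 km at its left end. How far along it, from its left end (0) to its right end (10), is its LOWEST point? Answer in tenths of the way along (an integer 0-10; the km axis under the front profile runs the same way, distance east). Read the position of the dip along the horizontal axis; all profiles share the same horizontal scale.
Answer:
3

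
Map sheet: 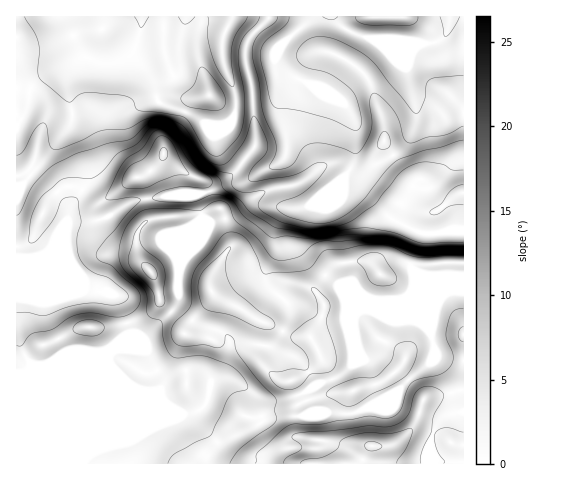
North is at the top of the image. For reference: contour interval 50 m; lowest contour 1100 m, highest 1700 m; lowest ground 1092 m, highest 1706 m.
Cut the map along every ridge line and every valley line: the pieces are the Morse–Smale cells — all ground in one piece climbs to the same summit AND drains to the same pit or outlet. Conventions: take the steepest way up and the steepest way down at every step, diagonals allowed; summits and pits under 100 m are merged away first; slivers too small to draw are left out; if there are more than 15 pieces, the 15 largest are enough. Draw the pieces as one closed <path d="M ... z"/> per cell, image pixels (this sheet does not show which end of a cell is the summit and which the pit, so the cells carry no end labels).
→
<path d="M463 16l-193 0-19 20-6 17 8 41 2 52-11 15 17 11-15 10-18 2-29 10-17-1-46 7-27 17-14 4-25 0-4 5 5-19 10-17-7-4-8 0-18 17 0-10-23-19 10-14 4-27-5-6-18-11 1 348 447-1z"/><path d="M269 16l-252 0-1 99 6 6 12 6 5 6-4 27-10 14 23 19 1 7 17-14 8 0 7 4 3-2 2-5 0-11-15-41 1-22-5-22 1-10 8-13 7-6 16 5 16 0 11-5 7-7 2 6 18 23 6 22 27 10 18 11 13 3 6-2-4 9 2 8 7 8 16 12 11-15-2-52-7-30 0-18 5-10z"/><path d="M133 51l-7 7-11 5-16 0-16-5-7 6-8 13-1 10 5 22-1 22 15 41 0 11-4 7 13 10 7 2 28-22 11-3 10-6 10-10 3-6 4 7 14 9 25 11 13 0 12-7 12-14-23-20-2-8 5-8-20-2-18-11-27-10-6-22-18-23z"/><path d="M164 155l-3 6-10 10-10 6-11 3-28 22-7-2-13-10-11 17-4 15 32-2 37-20 46-7 17 1 9-2 20-8 18-2 15-10-18-10-11 13-12 7-9 1-29-12-14-9z"/>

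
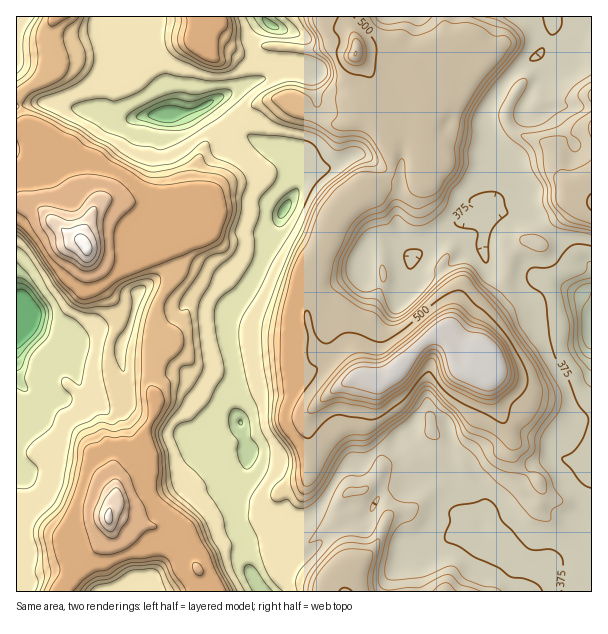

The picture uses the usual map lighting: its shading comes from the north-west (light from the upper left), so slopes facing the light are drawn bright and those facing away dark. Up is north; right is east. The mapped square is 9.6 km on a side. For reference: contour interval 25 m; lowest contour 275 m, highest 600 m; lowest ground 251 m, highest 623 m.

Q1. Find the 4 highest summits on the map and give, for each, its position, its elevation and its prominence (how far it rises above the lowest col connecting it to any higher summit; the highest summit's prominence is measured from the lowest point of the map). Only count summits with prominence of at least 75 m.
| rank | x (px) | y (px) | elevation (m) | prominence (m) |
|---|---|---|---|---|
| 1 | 489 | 354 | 623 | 372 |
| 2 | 86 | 248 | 609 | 232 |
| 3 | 108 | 518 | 583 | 127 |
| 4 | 356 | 54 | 576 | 99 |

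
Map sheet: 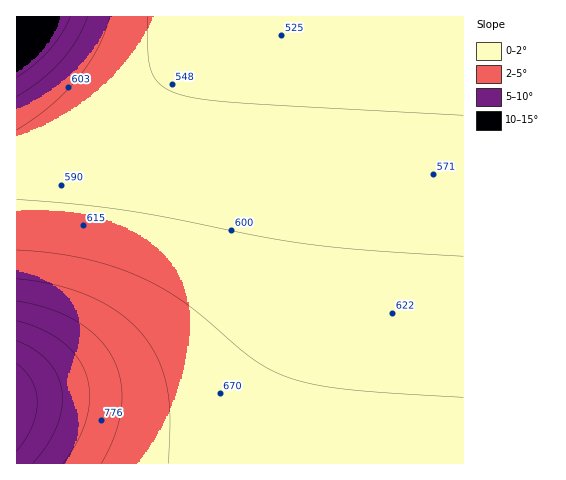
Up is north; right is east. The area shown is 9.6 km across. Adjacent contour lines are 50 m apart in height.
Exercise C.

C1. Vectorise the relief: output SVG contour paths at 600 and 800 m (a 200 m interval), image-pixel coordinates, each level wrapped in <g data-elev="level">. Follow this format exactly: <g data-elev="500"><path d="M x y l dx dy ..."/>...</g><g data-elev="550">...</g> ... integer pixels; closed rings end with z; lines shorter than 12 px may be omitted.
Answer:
<g data-elev="600"><path d="M463 256l-91-5-59-6-49-8-135-26-53-7-59-5"/><path d="M17 130l33-24 28-28 20-30 7-15 5-16"/></g><g data-elev="800"><path d="M63 463l15-23 9-23 3-22-4-20-9-18-15-15-21-13-24-8"/><path d="M17 48l14-15 11-16"/></g>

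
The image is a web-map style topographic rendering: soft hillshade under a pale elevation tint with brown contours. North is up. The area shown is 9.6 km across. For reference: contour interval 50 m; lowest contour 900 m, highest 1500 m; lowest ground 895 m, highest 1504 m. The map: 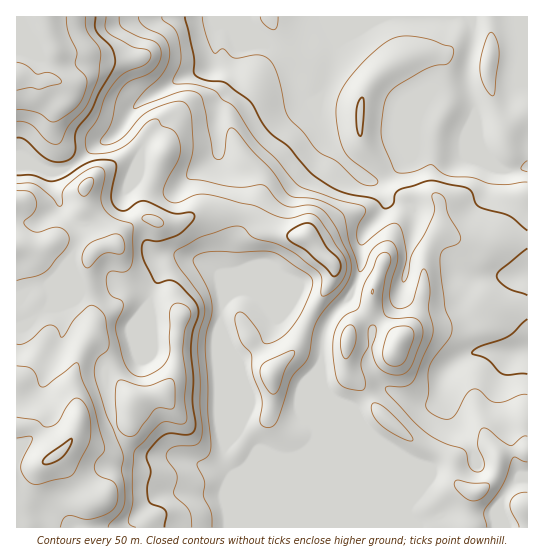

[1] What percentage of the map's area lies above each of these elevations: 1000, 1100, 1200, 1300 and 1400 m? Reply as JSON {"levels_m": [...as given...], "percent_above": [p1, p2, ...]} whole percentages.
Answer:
{"levels_m": [1000, 1100, 1200, 1300, 1400], "percent_above": [80, 65, 33, 19, 5]}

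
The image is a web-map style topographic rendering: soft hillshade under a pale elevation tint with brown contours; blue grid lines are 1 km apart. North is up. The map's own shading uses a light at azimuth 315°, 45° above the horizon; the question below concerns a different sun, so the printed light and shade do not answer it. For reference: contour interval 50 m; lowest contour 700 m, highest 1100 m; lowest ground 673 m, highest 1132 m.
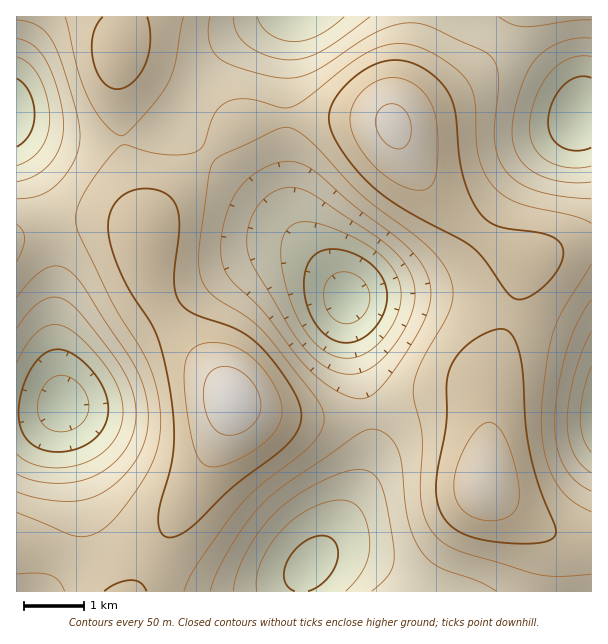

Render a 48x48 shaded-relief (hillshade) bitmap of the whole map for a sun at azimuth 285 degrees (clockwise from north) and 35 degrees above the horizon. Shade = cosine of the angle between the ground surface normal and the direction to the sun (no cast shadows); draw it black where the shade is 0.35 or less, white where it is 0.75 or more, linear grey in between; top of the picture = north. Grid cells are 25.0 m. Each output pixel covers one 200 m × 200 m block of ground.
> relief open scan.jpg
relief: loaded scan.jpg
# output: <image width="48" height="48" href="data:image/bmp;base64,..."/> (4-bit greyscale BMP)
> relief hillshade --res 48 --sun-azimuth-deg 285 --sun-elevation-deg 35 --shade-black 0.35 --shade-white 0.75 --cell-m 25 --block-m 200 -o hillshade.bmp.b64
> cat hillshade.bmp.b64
<image width="48" height="48" href="data:image/bmp;base64,Qk32BAAAAAAAAHYAAAAoAAAAMAAAADAAAAABAAQAAAAAAIAEAAATCwAAEwsAABAAAAAAAAAAAAAAABEREQAiIiIAMzMzAERERABVVVUAZmZmAHd3dwCIiIgAmZmZAKqqqgC7u7sAzMzMAN3d3QDu7u4A////AIiaq6qZh2VURERWeJvMzLupiIiZmYh3d3iJmqqph3ZUQzRFaJq8zMuqmYiZmYiHd3eImaqpmHZUQzNEZ4mrzMu6qZiIiIiId3eIiZqqmYdlQzM0VnmrvMy7qpiIiIiId3iIiZqqqYdlQzM0RniavMzMupmId3d4iIiIiZqqqph1QzMzRWeKu8zMy6mHd3d3eIiJmaq7uql2VDMzRWeJq8zd3LqHZmZnd4iZmqu7u6mHVDMzNFZ4m8zd3cqXZVVWd4iZqrvMzLqXZUMzNFVnmrzd3cuYZURFZoiaq7zN3MuodkQzNEVnibzd7cuoZUNEVniaq8zd3dy5hlRDNEVWeavN3duoZTMzRWeJq83e7ty6h2VDM0RWeJrM3cyoZTIjNGaJq83u7u3LmGVENERWeJq8zcuodTIiM1Z5q83u/+7bqHVEREVWeJq7zMupdTIRIkVoq83v/+7cqXZUREVneJqru7updUIREjRom83u/+7cuXZUREVniaqru7qpdkIRETRXm83u7u7cuYZUNEV4mqu7u7qYdkMhETNXms3e7u3cuYZUM0Z5q7zLu6qYdlMhETNXmrzd3d3LqXZDM0Z5vM3My6qZh1QyETRXmrzN3MzLqXZDM0V5vN3dy7qZh2QyITRnm7zMzLu6mHZDM0V5ve7tzLqZh2VDIkRom8zMu6qpmHZDIzV5ve7u3LqpiHZDMkRoq8zLupmYiHZDMjV5ve/+3LqpmHZUM0Voq8zLqYh3d3ZUMzRpve/+3LupmHZUM0Voq8zLmHdnd2ZUMzRorN7u3LupmIdlQ0Voq8y6mHZmZmZUQ0VorN3t3LqpmYdlRFVom8y6l2VVVmZVREVom83dy7qpmYd1VFV4m7u6l2VEVWZlVVZ4mrzMu6qZmYh2VWZ4m7u6l2VERVZmZmZ4mru7uqmZmZh3Zmd5q7u6l2VERFVmZneJmru6qZmZmZiHdniJq7u6l2VERFVmd4iZqqqqmYiIiZmIh4maq7u6mHZUREVmeImqqqqpiHd3iIiIiKqqu7u6mHZlVFVWeJqru6qYh3Znd4iJmau7u7uqmIdmVVVWeJq7u6qYdmZmZ3iJmbvMzLuqmYh3ZlVmeJq7u6mHZVVVZneJmszdzLqpmZiId2ZmeJq7u6mHZUREVWZ4ms3d3LqZmZmZh3ZneKu8u6l2VERERFVomt3u3LqYiJmZmId3iavMy6h2VEQzNEVnmd3u3LqIeImamYh3iavMy6h2VEQzMzRWic3u7bmHd4maqZiIibvMy6h2VERDMzNFeM3u7bmHZniZqZmImrzNy6l2VUREMzM1eMzu7bmGZmeJmZmJmrzd3Kl2VVVVQzM0Z7ze7bqGVWeImZiJmrzd3LmHZmZlVEM0Z7ve7cqGVVZ3iIiJmrzd3LmHZmd2ZUREZ6vN3cqHZVVnd3eImrzd3LqHd3d3dlVFZpq83MqXZVVWZnd4mrzd3LqYd4iIh2ZVZpm8zLqYZlVVVmZnibzd3LqYiIiZiHdmZomru7qYdmVVVVVniavN3LupiImZmYd2Zw=="/>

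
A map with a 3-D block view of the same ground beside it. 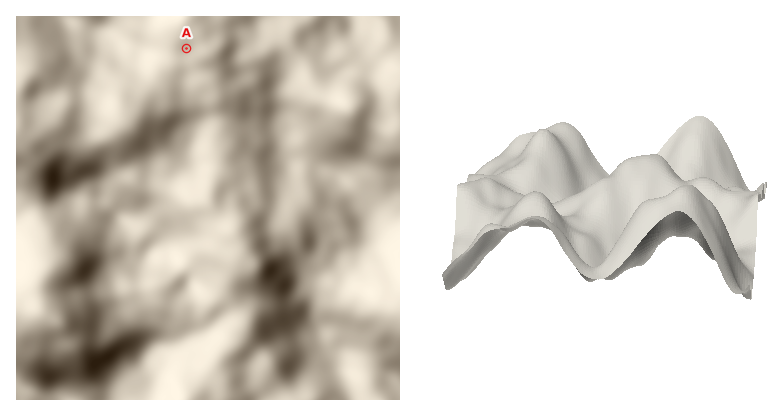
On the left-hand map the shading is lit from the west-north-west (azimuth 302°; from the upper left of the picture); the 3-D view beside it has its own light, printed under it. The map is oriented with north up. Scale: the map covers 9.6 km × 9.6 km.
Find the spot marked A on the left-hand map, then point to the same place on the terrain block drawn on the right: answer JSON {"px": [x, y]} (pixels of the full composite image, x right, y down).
{"px": [483, 197]}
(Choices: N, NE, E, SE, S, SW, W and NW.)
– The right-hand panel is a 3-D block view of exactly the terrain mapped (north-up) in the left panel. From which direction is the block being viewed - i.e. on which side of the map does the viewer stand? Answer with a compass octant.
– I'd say W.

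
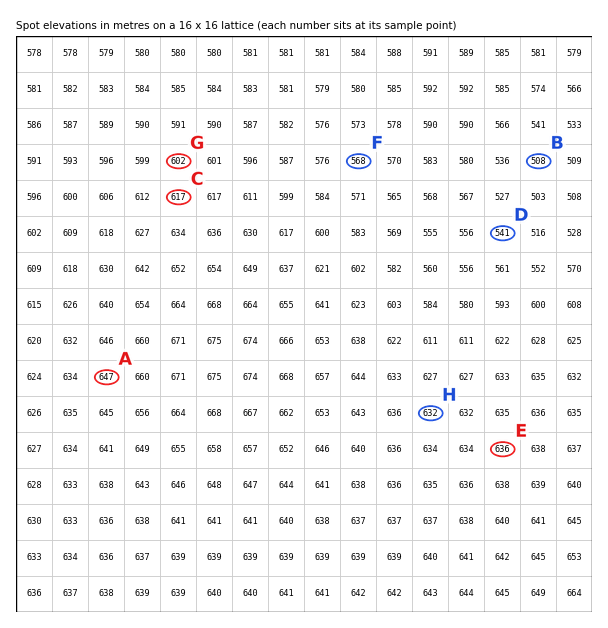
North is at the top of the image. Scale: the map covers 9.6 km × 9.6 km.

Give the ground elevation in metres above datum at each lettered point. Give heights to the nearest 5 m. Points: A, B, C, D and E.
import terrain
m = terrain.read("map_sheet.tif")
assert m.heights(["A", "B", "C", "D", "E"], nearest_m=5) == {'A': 645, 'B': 510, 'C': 615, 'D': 540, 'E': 635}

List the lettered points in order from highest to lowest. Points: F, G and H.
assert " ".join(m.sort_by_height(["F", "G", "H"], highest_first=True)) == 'H G F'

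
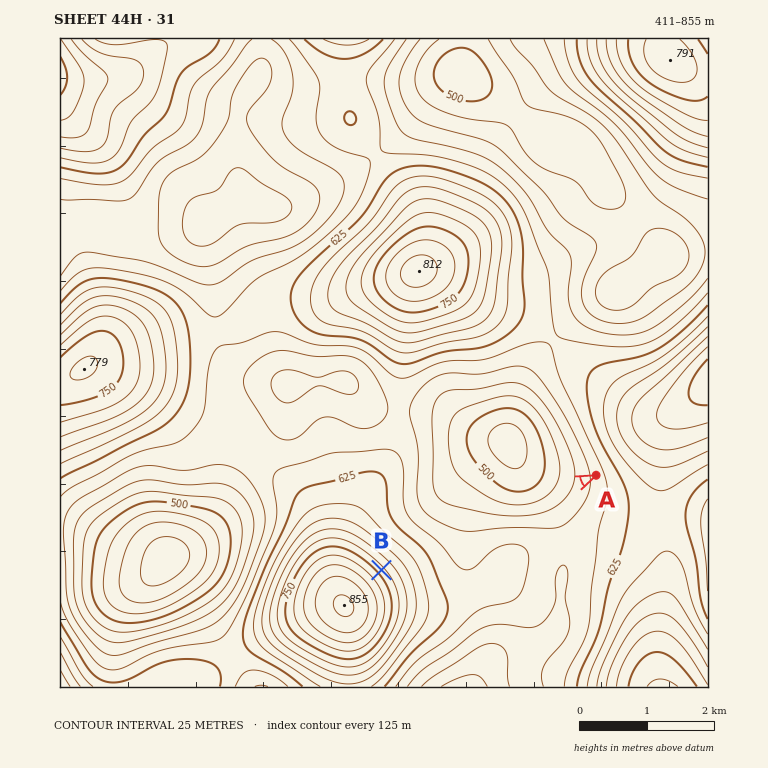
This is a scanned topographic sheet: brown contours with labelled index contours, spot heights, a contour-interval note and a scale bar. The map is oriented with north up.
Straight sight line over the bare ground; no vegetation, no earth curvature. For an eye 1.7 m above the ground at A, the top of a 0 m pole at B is visible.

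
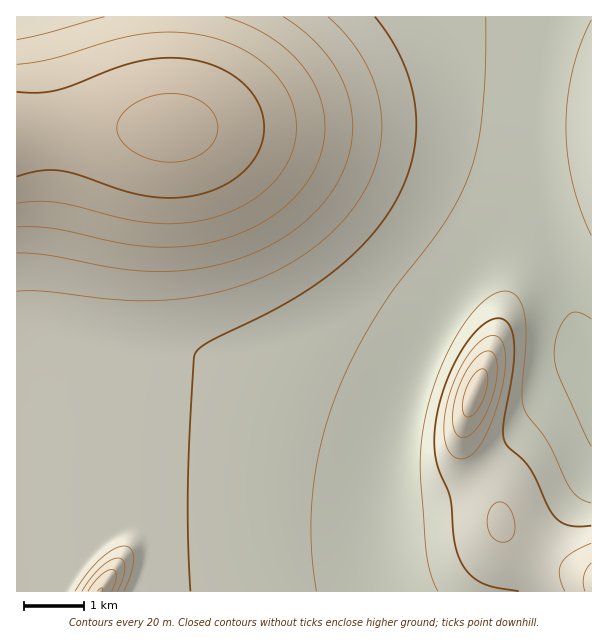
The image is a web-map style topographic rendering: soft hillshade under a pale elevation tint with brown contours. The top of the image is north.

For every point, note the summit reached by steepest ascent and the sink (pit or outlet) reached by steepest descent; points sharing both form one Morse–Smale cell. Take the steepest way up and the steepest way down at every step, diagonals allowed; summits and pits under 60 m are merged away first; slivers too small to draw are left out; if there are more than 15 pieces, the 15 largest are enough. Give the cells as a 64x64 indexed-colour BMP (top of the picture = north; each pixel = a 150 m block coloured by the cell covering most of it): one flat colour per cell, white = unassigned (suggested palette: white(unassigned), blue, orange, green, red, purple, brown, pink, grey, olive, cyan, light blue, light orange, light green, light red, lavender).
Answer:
<image width="64" height="64" href="data:image/bmp;base64,Qk12CAAAAAAAAHYAAAAoAAAAQAAAAEAAAAABAAQAAAAAAAAIAAATCwAAEwsAABAAAAAAAAAA////ALR3HwAOf/8ALKAsACgn1gC9Z5QAS1aMAMJ34wB/f38AIr28AM++FwDox64AeLv/AIrfmACWmP8A1bDFABERETMzMzMzMzMzMzMzMzMzMzMzMiIiIiIiIiIiIiIiERERMzMzMzMzMzMzMzMzMzMzMzMyIiIiIiIiIiIiIiIRERETMzMzMzMzMzMzMzMzMzMzMzIiIiIiIiIiIiIiIhEREREzMzMzMzMzMzMzMzMzMzMzMiIiIiIiIiIiIiIiERERETMzMzMzMzMzMzMzMzMzMzMiIiIiIiIiIiIiIiIREREREzMzMzMzMzMzMzMzMzMzMyIiIiIiIiIiIiIiIhEREREREzMzMzMzMzMzMzMzMzMzIiIiIiIiIiIiIiIiEREREREREzMzMzMzMzMzMzMzMzMiIiIiIiIiIiIiIiIRERERERERERERERERERERERERERIiIiIiIiIiIiIiIhEREREREREREREREREREREREREREiIiIiIiIiIiIiIiERERERERERERERERERERERERERESIiIiIiIiIiIiIiIRERERERERERERERERERERERERERIiIiIiIiIiIiIiIhEREREREREREREREREREREREREREiIiIiIiIiIiIiIiERERERERERERERERERERERERERESIiIiIiIiIiIiIiIRERERERERERERERERERERERERERIiIiIiIiIiIiIiIhERERERERERERERERERERERERERESIiIiIiIiIiIiIiERERERERERERERERERERERERERERIiIiIiIiIiIiIiIREREREREREREREREREREREREREREiIiIiIiIiIiIiIhERERERERERERERERERERERERERESIiIiIiIiIiIiIiEREREREREREREREREREREREREREREiIiIiIiIiIiIiIRERERERERERERERERERERERERERESIiIiIiIiIiIiIhERERERERERERERERERERERERERERIiIiIiIiIiIiIiERERERERERERERERERERERERERERESIiIiIiIiIiIiIRERERERERERERERERERERERERERERIiIiIiIiIiIiIhEREREREREREREREREREREREREREREiIiIiIiIiIiIiERERERERERERERERERERERERERERERIiIiIiIiIiIiIREREREREREREREREREREREREREREREiIiIiIiIiIiIhERERERERERERERERERERERERERERERIiIiIiIiIiIhEREREREREREREREREREREREREREREREiIiIiIiIiIiERERERERERERERERERERERERERERERERIiIiIiIiIiEREREREREREREREREREREREREREREREREiIiIiIiIiIRERERERERERERERERERERERERERERERERIiIiIiIiIhERERERERERERERERERERERERERERERERESIiIiIiIhEREREREREREREREREREREREREREREREREREiIiIiIiERERERERERERERERERERERERERERERERERESIiIiIiIREREREREREREREREREREREREREREREREREREiIiIiIREREREREREREREREREREREREREREREREREREREiIiIhEREREREREREREREREREREREREREREREREREREREiIRERERERERERERERERERERERERERERERERERERERERERERERERERERERERERERERERERERERERERERERERERERERERERERERERERERERERERERERERERERERERERERERERERERERERERERERERERERERERERERERERERERERERERERERERERERERERERERERERERERERERERERERERERERERERERERERERERERERERERERERERERERERERERERERERERERERERERERERERERERERERERERERERERERERERERERERERERERERERERERERERERERERERERERERERERERERERERERERERERERERERERERERERERERERERERERERERERERERERERERERERERERERERERERERERERERERERERERERERERERERERERERERERERERERERERERERERERERERERERERERERERERERERERERERERERERERERERERERERERERERERERERERERERERERERERERERERERERERERERERERERERERERERERERERERERERERERERERERERERERERERERERERERERERERERERERERERERERERERERERERERERERERERERERERERERERERERERERERERERERERERERERERERERERERERERERERERERERERERERERERERERERERERERERERERERERERERERERERERERERERERERERERERERERERERERERERERERERERERERERERERERERERERERERERERERERERERERERERERERERERERERERERERERERERERERERERERERERERERERERERERERERERERERERERERERERERERERERERERERERERERERERERERERERERERERERERERERERERERERERERERERERERERERERERERERERERERERERERERERERERERERERERERERERERERERERERERERERERERERERERERERERERERERERERERERERERERERERERERERERERERERERERERERERERERERERERERERERERER"/>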